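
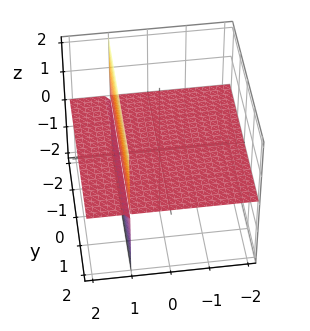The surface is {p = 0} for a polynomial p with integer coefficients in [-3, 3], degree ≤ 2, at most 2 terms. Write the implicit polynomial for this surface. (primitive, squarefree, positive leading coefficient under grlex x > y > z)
x*z - z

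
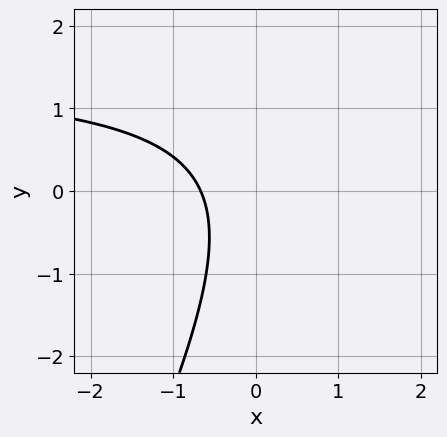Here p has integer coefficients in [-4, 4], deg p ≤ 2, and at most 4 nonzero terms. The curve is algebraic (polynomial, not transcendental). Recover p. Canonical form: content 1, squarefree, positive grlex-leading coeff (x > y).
2*x*y - y^2 - 3*x - 2

(a) The degree is 2 — a generic line meets the curve in up to 2 points.
(b) Against the integer gridlines: no y-intercept at any integer in the box.
(c) Assembling these constraints gives the stated polynomial.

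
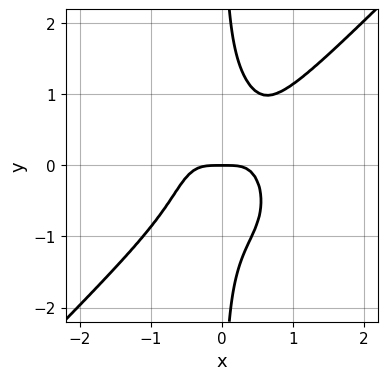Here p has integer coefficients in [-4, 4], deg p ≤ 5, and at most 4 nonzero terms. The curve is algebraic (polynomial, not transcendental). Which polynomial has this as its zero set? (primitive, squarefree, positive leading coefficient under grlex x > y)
3*x^4 - x^3*y - 2*x*y^3 + y

deg p = 4. A generic line meets the curve in up to 4 points.
Against the integer gridlines: it meets the y-axis at y = 0 (among the integer gridlines); it meets the x-axis at x = 0 (among the integer gridlines).
Together with the visible shape, these determine p as stated.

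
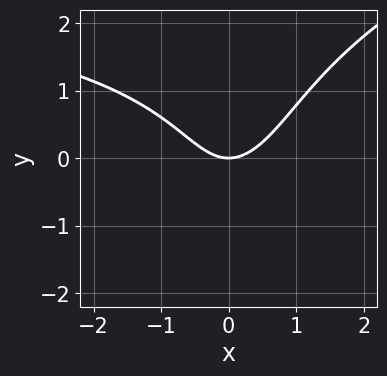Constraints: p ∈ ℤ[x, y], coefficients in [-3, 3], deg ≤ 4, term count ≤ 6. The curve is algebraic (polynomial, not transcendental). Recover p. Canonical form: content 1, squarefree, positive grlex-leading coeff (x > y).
x^2*y - x*y^2 + y^3 - 3*x^2 + 3*y

First, the degree is 3 — a generic line meets the curve in up to 3 points.
Next, observable constraints: it meets the y-axis at y = 0 (among the integer gridlines); one x-axis crossing is at x = 0.
Finally, putting this together gives p.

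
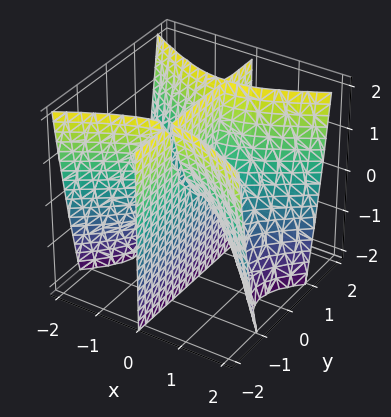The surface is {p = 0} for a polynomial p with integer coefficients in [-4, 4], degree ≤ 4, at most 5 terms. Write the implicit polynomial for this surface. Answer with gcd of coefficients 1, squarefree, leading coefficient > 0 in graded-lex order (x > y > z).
x^3 - 2*x*y^2 + x*z

The picture has 2 separate pieces. They look like related sheets of one shape, so recover p as a whole.
deg p = 3. No degree-2 surface has this shape.
Checking where it meets the axes: the visible z-axis segment lies entirely on the surface; the visible y-axis segment lies entirely on the surface.
Fitting integer coefficients to these (and the overall shape) gives p.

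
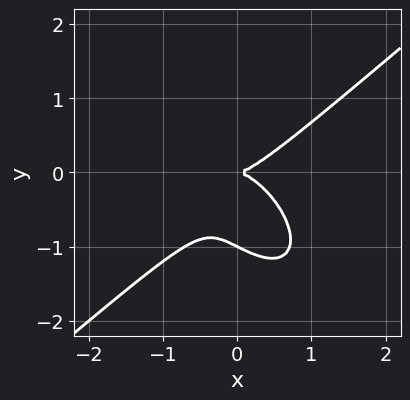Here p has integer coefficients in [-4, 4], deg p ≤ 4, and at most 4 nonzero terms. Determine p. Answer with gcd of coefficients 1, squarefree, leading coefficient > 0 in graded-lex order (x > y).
2*x^3 - x*y^2 - 2*y^3 - 2*y^2

1. The degree is 3 — no degree-2 curve has this shape.
2. From the visible intercepts: it meets the x-axis at x = 0 (among the integer gridlines); the y-axis gridline crossings are at y ∈ {-1, 0}.
3. The integer polynomial consistent with all of this is the stated p.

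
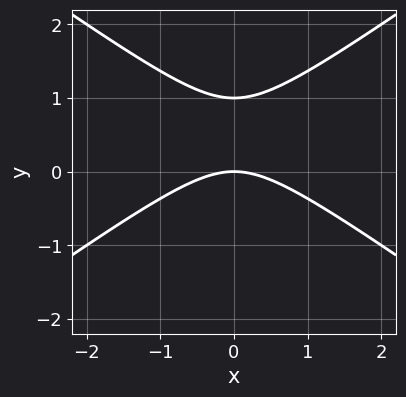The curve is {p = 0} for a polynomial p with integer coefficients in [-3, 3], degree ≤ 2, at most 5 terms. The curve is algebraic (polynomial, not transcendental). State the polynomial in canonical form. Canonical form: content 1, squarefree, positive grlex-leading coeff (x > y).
x^2 - 2*y^2 + 2*y

(a) deg p = 2.
(b) Symmetries: the x ↦ −x reflection is a symmetry, so x appears only in even powers.
(c) From the visible intercepts: among the integer gridlines, it crosses the y-axis at y ∈ {0, 1}; one x-axis crossing is at x = 0.
(d) These observations pin down the coefficients.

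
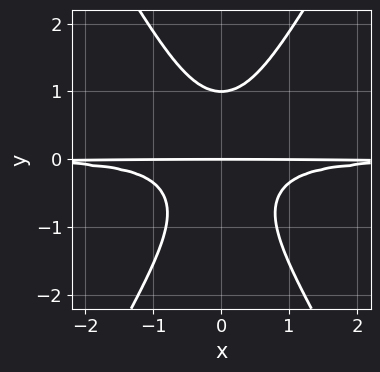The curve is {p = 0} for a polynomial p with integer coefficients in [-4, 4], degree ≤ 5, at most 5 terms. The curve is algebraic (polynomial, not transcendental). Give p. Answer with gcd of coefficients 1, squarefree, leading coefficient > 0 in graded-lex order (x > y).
3*x^2*y^2 - y^4 + y

1. deg p = 4. The shape is more complex than any degree-3 curve.
2. Symmetries: mirror symmetry x ↦ −x ⇒ only even powers of x.
3. Checking where it meets the axes: the visible x-axis segment lies entirely on the curve; among the integer gridlines, it crosses the y-axis at y ∈ {0, 1}.
4. The integer polynomial consistent with all of this is the stated p.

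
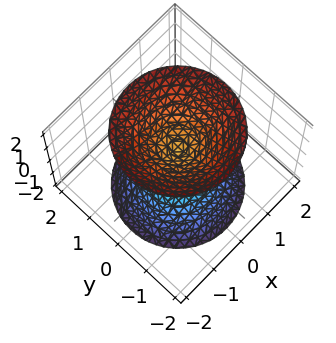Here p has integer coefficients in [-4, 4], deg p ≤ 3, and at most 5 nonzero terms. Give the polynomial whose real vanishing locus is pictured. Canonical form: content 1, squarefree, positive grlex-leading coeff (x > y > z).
3*x^2 + 3*y^2 - 2*z^2 + 1

I count 2 distinct pieces.
deg p = 2.
Symmetries: the z ↦ −z reflection is a symmetry, so z appears only in even powers; rotational symmetry about the z-axis ⇒ p depends on x, y only through x² + y².
From the axis intercepts and sections: it misses every integer gridline on the y-axis; the surface avoids every integer x-axis point in the box; a circular section at z = 1 has radius between 0 and 1.
Putting this together gives p.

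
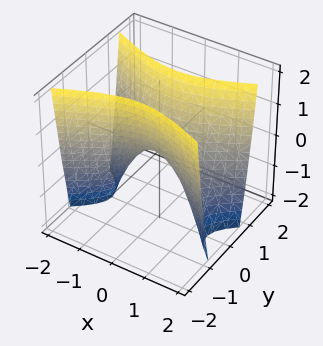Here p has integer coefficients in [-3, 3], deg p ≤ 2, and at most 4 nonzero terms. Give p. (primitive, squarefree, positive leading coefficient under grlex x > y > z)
x^2 - 3*y^2 + z

First, deg p = 2. A saddle surface; a quadric.
Then, symmetries: the y ↦ −y reflection is a symmetry, so y appears only in even powers; the x ↦ −x reflection is a symmetry, so x appears only in even powers.
Then, from the axis intercepts and sections: it crosses the z-axis at the gridline z = 0; it meets the y-axis at y = 0 (among the integer gridlines).
Finally, putting this together gives p.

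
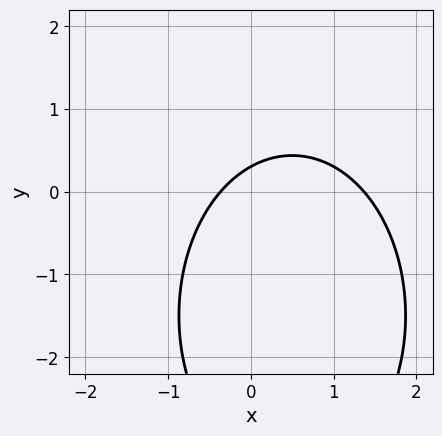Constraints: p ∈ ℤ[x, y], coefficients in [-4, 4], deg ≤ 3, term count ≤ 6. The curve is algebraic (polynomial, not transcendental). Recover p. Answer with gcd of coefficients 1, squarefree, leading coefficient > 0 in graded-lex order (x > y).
2*x^2 + y^2 - 2*x + 3*y - 1

(a) The degree is 2 — a generic line meets the curve in up to 2 points.
(b) Putting this together gives p.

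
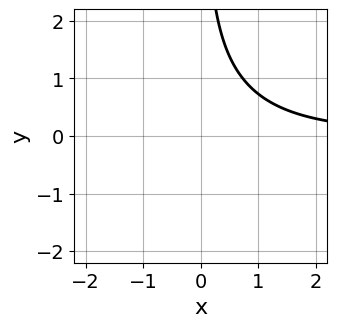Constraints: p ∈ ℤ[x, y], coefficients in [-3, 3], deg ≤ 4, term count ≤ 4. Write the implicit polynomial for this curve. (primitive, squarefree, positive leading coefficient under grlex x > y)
1. deg p = 3. The shape is more complex than any degree-2 curve.
2. From the axis intercepts and sections: it misses every integer gridline on the y-axis; no x-intercept at any integer in the box.
3. Fitting integer coefficients to these (and the overall shape) gives p.

x^2*y + x*y^2 + x*y - 2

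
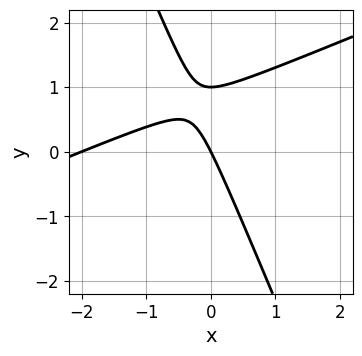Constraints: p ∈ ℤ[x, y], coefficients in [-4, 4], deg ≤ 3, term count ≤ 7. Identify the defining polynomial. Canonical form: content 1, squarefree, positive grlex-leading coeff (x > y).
(a) The degree is 2 — the shape is more complex than any degree-1 curve.
(b) From the axis intercepts and sections: the x-axis gridline crossings are at x ∈ {-2, 0}; among the integer gridlines, it crosses the y-axis at y ∈ {0, 1}.
(c) These observations pin down the coefficients.

x^2 - 2*x*y - y^2 + 2*x + y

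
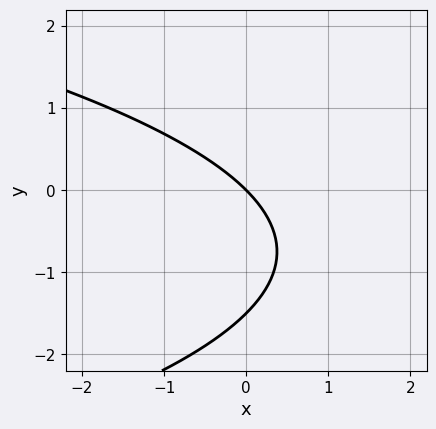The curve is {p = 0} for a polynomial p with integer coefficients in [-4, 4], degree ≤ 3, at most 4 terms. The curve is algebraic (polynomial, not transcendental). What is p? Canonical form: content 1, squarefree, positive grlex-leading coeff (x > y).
2*y^2 + 3*x + 3*y

1. deg p = 2. The shape is more complex than any degree-1 curve.
2. Checking where it meets the axes: it crosses the y-axis at the gridline y = 0; one x-axis crossing is at x = 0.
3. Fitting integer coefficients to these (and the overall shape) gives p.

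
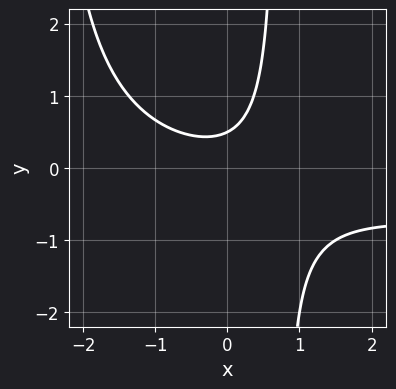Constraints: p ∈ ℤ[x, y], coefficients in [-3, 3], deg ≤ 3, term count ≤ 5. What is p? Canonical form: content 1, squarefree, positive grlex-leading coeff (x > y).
First, the degree is 3 — the shape is more complex than any degree-2 curve.
Next, against the integer gridlines: no x-intercept at any integer in the box.
Finally, fitting integer coefficients to these (and the overall shape) gives p.

x^2*y + x^2 + 2*x*y - 2*y + 1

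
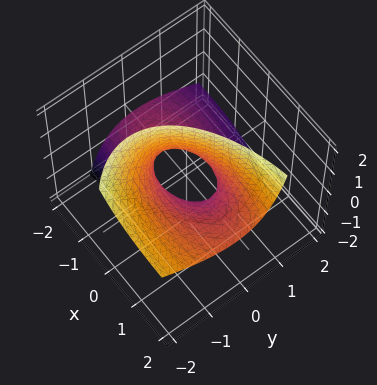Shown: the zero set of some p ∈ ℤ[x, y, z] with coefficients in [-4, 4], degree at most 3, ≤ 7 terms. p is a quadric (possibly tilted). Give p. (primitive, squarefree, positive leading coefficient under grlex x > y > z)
First, the degree is 2 — the shape is more complex than any degree-1 surface.
Then, against the integer gridlines: the x-axis gridline crossings are at x ∈ {-1, 1}; the surface avoids every integer z-axis point in the box.
Finally, the integer polynomial consistent with all of this is the stated p.

x^2 - 3*x*z + 3*y^2 + 3*y*z - 1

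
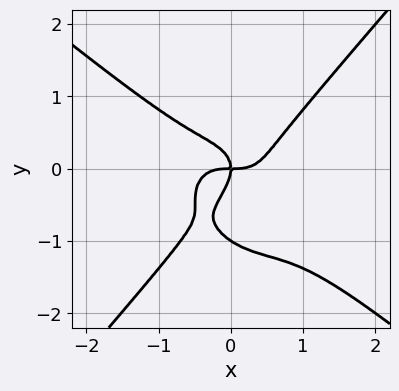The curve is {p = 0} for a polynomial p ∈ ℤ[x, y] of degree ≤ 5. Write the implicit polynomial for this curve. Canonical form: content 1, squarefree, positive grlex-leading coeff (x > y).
3*x^4 + 2*x^3*y - 3*y^4 - 3*y^3 - 2*x*y

First, degree: no degree-3 curve has this shape, so deg p = 4.
Then, checking where it meets the axes: it meets the x-axis at x = 0 (among the integer gridlines); the y-axis gridline crossings are at y ∈ {-1, 0}.
Finally, assembling these constraints gives the stated polynomial.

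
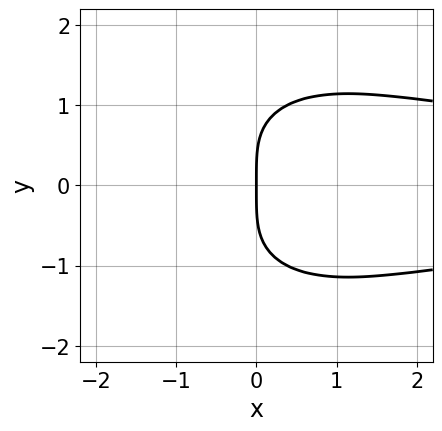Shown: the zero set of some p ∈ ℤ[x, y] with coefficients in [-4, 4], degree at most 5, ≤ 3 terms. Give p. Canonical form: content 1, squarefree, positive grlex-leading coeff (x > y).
(a) The degree is 4 — a generic line meets the curve in up to 4 points.
(b) Symmetries: it's symmetric under y → −y, forcing even powers of y.
(c) Reading off the gridlines: it meets the y-axis at y = 0 (among the integer gridlines); it crosses the x-axis at the gridline x = 0.
(d) These observations pin down the coefficients.

x^2*y^2 + y^4 - 3*x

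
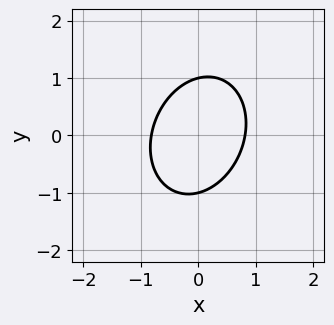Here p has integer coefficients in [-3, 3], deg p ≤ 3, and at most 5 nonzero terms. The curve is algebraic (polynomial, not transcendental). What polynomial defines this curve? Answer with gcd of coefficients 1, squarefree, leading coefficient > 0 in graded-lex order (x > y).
3*x^2 - x*y + 2*y^2 - 2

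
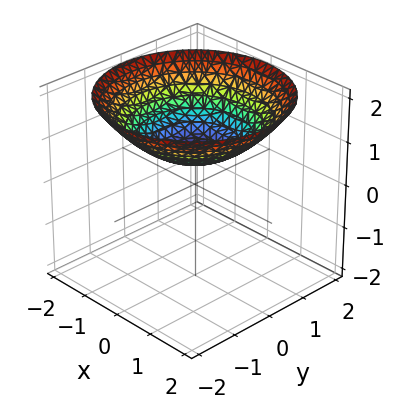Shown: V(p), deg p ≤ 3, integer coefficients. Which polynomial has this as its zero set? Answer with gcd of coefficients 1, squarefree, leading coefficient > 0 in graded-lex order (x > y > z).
1. Degree: the shape is more complex than any degree-1 surface, so deg p = 2.
2. Symmetries: every cross-section ⟂ z is a circle, so x, y appear only via x² + y².
3. Against the integer gridlines: a circular section at z = 1 has radius exactly 1; no y-intercept at any integer in the box; no x-intercept at any integer in the box.
4. Matching integer coefficients to the picture gives p.

x^2 + y^2 - 3*z + 2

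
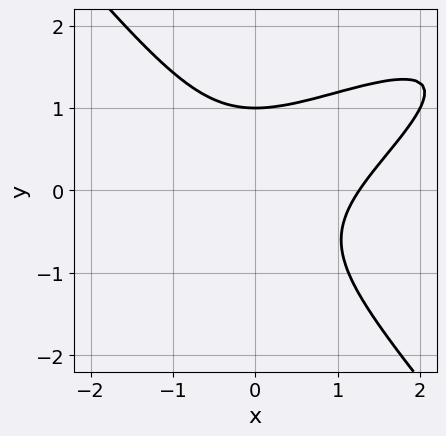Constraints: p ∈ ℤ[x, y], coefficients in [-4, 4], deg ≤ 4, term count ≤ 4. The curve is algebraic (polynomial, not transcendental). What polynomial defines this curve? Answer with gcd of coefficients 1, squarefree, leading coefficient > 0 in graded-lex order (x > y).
First, deg p = 3. No degree-2 curve has this shape.
Then, against the integer gridlines: one y-axis crossing is at y = 1.
Finally, fitting integer coefficients to these (and the overall shape) gives p.

x^3 - 2*x^2*y + 2*y^3 - 2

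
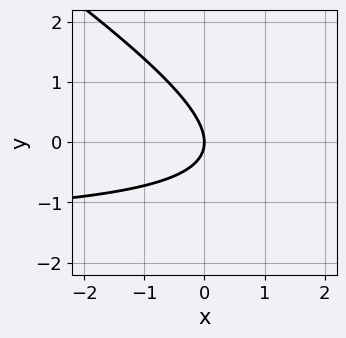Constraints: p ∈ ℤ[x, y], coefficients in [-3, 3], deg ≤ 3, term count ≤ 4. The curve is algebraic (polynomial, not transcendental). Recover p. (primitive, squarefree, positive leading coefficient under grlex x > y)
Degree: the shape is more complex than any degree-1 curve, so deg p = 2.
Reading off the gridlines: it meets the y-axis at y = 0 (among the integer gridlines); it crosses the x-axis at the gridline x = 0.
Fitting integer coefficients to these (and the overall shape) gives p.

2*x*y + 3*y^2 + 3*x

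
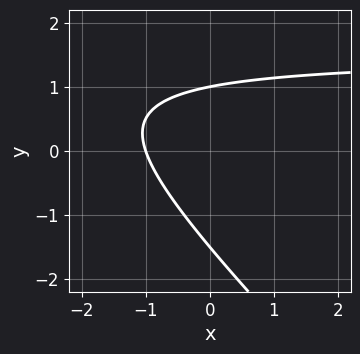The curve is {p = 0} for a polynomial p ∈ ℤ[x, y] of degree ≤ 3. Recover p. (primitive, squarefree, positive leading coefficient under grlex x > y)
First, deg p = 2.
Then, against the integer gridlines: it meets the y-axis at y = 1 (among the integer gridlines); it crosses the x-axis at the gridline x = -1.
Finally, solving for integer coefficients yields p as stated.

2*x*y + 2*y^2 - 3*x + y - 3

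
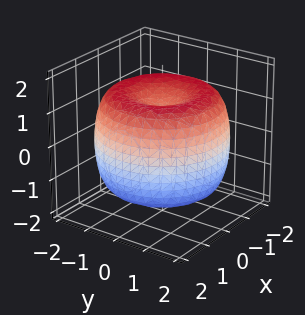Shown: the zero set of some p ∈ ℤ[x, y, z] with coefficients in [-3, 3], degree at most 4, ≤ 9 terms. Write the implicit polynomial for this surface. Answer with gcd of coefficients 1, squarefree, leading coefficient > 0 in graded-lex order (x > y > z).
x^4 + 2*x^2*y^2 + y^4 - 3*x^2 - 3*y^2 + 2*z^2 - 2

The degree is 4 — the shape is more complex than any degree-3 surface.
Symmetries: every cross-section ⟂ z is a circle, so x, y appear only via x² + y².
Reading off the gridlines: among the integer gridlines, it crosses the z-axis at z ∈ {-1, 1}; a circular section at z = 1 has radius between 1 and 2.
Matching integer coefficients to the picture gives p.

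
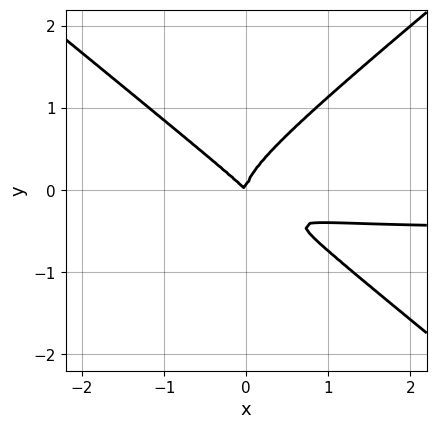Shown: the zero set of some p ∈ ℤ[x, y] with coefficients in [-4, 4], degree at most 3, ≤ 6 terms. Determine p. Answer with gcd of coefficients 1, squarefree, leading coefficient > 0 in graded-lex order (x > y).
First, degree: the shape is more complex than any degree-2 curve, so deg p = 3.
Then, from the visible intercepts: it meets the x-axis at x = 0 (among the integer gridlines); it meets the y-axis at y = 0 (among the integer gridlines).
Finally, the integer polynomial consistent with all of this is the stated p.

2*x^2*y - 3*y^3 + x^2 + x*y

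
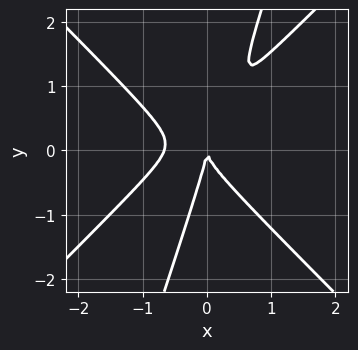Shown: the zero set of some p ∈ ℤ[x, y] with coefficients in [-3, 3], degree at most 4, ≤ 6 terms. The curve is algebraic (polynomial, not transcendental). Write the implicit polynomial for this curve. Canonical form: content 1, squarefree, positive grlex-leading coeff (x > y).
1. The degree is 3 — no degree-2 curve has this shape.
2. Reading off the gridlines: it crosses the y-axis at the gridline y = 0; it meets the x-axis at x = 0 (among the integer gridlines).
3. Fitting integer coefficients to these (and the overall shape) gives p.

3*x^3 - x^2*y - 3*x*y^2 + y^3 + 2*x^2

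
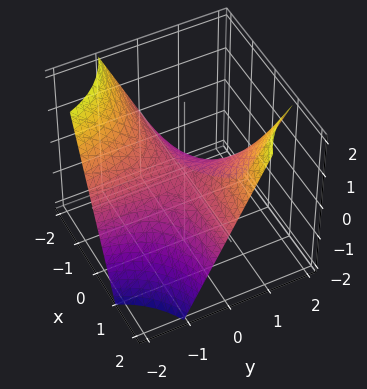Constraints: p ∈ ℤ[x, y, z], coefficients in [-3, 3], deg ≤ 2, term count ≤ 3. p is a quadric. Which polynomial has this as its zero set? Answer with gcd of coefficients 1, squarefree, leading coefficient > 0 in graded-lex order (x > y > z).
1. The degree is 2 — a hyperbolic paraboloid; a quadric.
2. Checking where it meets the axes: the visible y-axis segment lies entirely on the surface; one z-axis crossing is at z = 0; the visible x-axis segment lies entirely on the surface.
3. These observations pin down the coefficients.

x*y - z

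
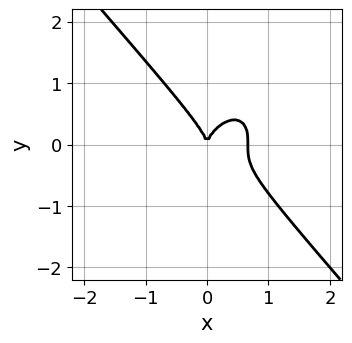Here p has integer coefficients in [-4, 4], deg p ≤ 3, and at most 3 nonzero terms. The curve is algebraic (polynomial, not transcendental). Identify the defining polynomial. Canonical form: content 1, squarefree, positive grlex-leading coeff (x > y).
3*x^3 + 2*y^3 - 2*x^2

deg p = 3. No degree-2 curve has this shape.
Checking where it meets the axes: it crosses the y-axis at the gridline y = 0; it meets the x-axis at x = 0 (among the integer gridlines).
Matching integer coefficients to the picture gives p.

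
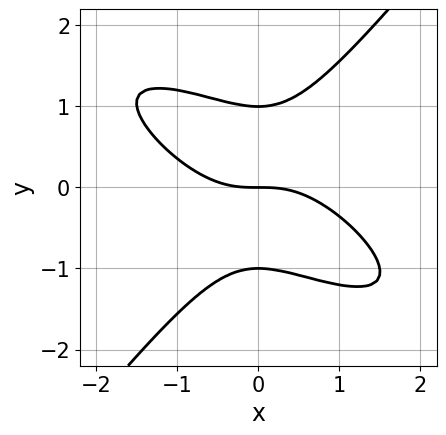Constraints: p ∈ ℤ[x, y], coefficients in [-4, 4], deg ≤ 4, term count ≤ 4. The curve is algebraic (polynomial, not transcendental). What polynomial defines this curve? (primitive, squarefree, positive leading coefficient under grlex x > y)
2*x^3 + 3*x^2*y - 3*y^3 + 3*y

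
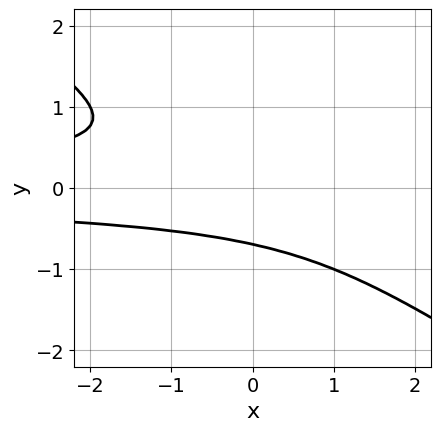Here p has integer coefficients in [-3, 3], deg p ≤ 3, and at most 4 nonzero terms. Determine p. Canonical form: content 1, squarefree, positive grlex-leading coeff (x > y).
(a) Degree: no degree-2 curve has this shape, so deg p = 3.
(b) Checking where it meets the axes: it misses every integer gridline on the x-axis.
(c) Fitting integer coefficients to these (and the overall shape) gives p.

2*x*y^2 + 3*y^3 + 1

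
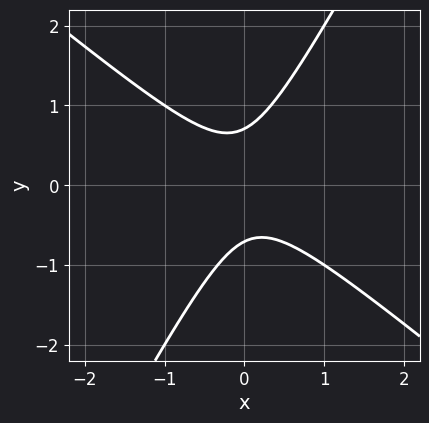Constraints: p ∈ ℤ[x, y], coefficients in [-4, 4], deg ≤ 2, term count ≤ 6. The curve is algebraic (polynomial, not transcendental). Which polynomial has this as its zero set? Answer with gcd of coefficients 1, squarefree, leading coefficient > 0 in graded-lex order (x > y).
3*x^2 + 2*x*y - 2*y^2 + 1

The degree is 2 — the shape is more complex than any degree-1 curve.
Against the integer gridlines: no x-intercept at any integer in the box.
Together with the visible shape, these determine p as stated.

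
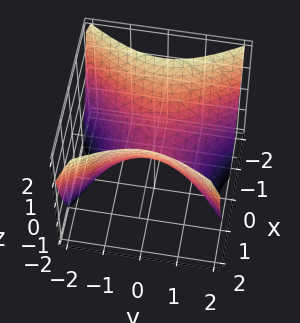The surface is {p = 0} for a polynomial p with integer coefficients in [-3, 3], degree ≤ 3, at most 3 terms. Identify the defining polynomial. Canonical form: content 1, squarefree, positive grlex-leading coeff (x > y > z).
3*x^2 - 2*y^2 - 3*z

1. Degree: a saddle surface; a quadric, so deg p = 2.
2. Symmetries: it's symmetric under y → −y, forcing even powers of y; mirror symmetry x ↦ −x ⇒ only even powers of x.
3. From the axis intercepts and sections: it meets the x-axis at x = 0 (among the integer gridlines); one y-axis crossing is at y = 0; it meets the z-axis at z = 0 (among the integer gridlines).
4. These observations pin down the coefficients.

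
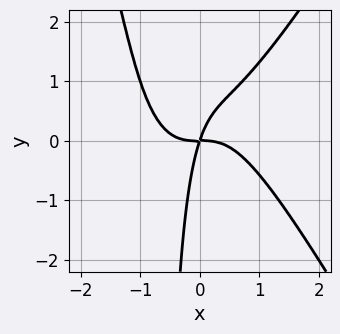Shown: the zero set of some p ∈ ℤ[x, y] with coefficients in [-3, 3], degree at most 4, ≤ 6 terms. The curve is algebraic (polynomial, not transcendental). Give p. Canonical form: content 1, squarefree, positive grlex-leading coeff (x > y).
3*x^4 - x^2*y^2 - 2*x*y^2 + 3*x*y - y^2

First, deg p = 4. A generic line meets the curve in up to 4 points.
Then, checking where it meets the axes: it meets the x-axis at x = 0 (among the integer gridlines); one y-axis crossing is at y = 0.
Finally, fitting integer coefficients to these (and the overall shape) gives p.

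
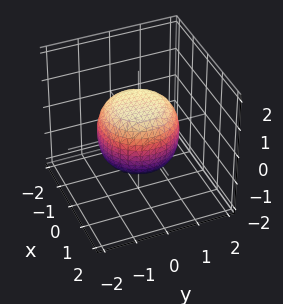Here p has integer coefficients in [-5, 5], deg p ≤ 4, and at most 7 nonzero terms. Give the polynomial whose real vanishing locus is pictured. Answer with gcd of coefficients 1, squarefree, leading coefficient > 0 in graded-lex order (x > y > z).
2*x^4 + 4*x^2*y^2 + 2*y^4 - x^2 - y^2 + 3*z^2 - 3

First, degree: a generic line meets the surface in up to 4 points, so deg p = 4.
Next, symmetries: rotational symmetry about the z-axis ⇒ p depends on x, y only through x² + y².
Then, from the axis intercepts and sections: a circular section at z = 0 has radius between 1 and 2; the z-axis gridline crossings are at z ∈ {-1, 1}.
Finally, fitting integer coefficients to these (and the overall shape) gives p.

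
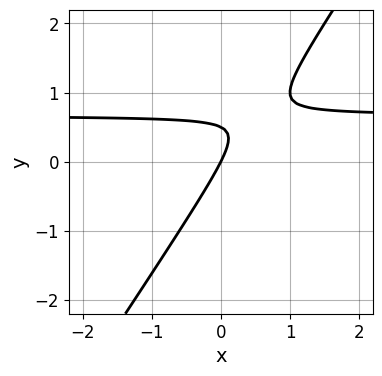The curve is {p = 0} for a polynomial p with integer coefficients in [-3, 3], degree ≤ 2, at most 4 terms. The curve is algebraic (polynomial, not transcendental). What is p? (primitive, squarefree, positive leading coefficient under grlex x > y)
3*x*y - 2*y^2 - 2*x + y

Degree: a generic line meets the curve in up to 2 points, so deg p = 2.
Checking where it meets the axes: it meets the y-axis at y = 0 (among the integer gridlines); it crosses the x-axis at the gridline x = 0.
The integer polynomial consistent with all of this is the stated p.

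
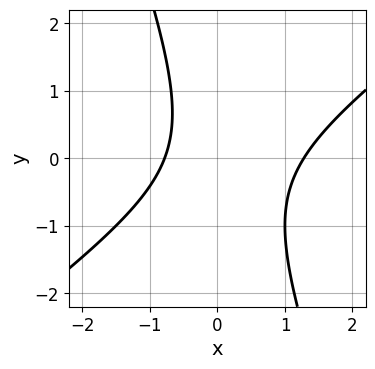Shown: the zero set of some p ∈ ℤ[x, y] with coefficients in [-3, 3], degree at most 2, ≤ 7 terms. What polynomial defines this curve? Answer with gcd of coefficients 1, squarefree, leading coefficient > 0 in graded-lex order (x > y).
First, deg p = 2.
Next, checking where it meets the axes: it misses every integer gridline on the y-axis.
Finally, matching integer coefficients to the picture gives p.

2*x^2 - 2*x*y - y^2 - x - 2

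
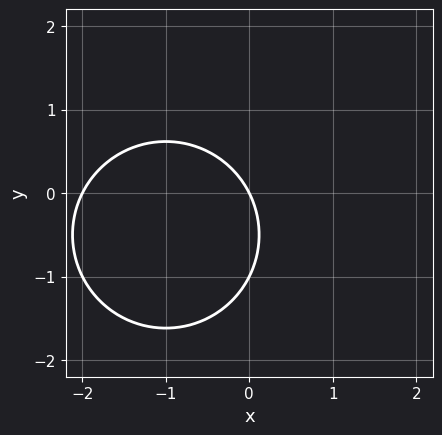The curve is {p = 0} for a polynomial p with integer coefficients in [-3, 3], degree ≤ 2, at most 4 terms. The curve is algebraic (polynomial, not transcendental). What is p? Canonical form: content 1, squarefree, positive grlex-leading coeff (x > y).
First, degree: the shape is more complex than any degree-1 curve, so deg p = 2.
Next, against the integer gridlines: among the integer gridlines, it crosses the x-axis at x ∈ {-2, 0}; among the integer gridlines, it crosses the y-axis at y ∈ {-1, 0}.
Finally, the integer polynomial consistent with all of this is the stated p.

x^2 + y^2 + 2*x + y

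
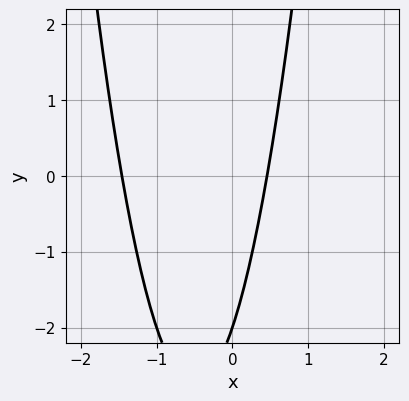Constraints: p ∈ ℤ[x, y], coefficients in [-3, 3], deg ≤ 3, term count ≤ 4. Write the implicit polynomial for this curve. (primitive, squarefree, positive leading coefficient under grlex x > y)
3*x^2 + 3*x - y - 2

First, deg p = 2. No degree-1 curve has this shape.
Then, against the integer gridlines: it meets the y-axis at y = -2 (among the integer gridlines).
Finally, together with the visible shape, these determine p as stated.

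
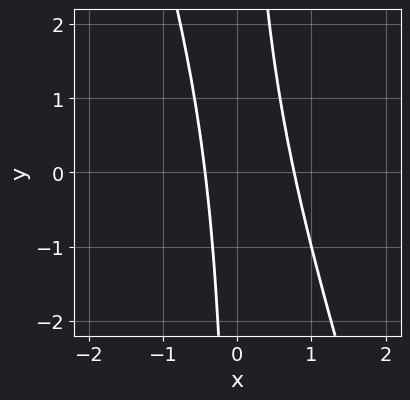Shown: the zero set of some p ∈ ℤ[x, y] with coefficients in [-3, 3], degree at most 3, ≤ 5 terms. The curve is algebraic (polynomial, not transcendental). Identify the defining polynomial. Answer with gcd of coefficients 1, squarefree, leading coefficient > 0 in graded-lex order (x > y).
3*x^2 + x*y - x - 1

1. deg p = 2.
2. Checking where it meets the axes: no y-intercept at any integer in the box.
3. Together with the visible shape, these determine p as stated.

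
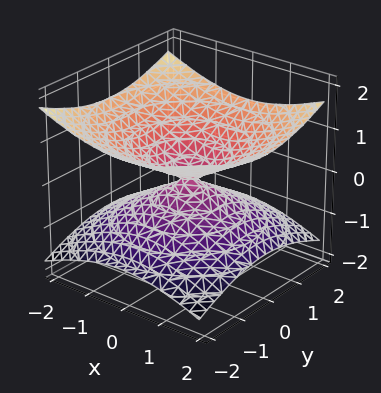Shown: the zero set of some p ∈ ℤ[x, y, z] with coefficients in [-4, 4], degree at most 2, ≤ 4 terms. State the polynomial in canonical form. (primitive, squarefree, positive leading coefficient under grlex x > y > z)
x^2 + y^2 - 3*z^2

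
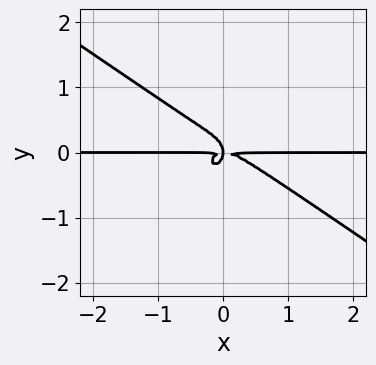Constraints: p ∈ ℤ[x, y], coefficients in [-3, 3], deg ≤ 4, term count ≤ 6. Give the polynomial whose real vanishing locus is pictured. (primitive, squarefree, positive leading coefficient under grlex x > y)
2*x^3*y + 2*x^2*y^2 + 2*y^4 + x*y^2

First, the degree is 4 — no degree-3 curve has this shape.
Then, checking where it meets the axes: the visible x-axis segment lies entirely on the curve.
Finally, matching integer coefficients to the picture gives p.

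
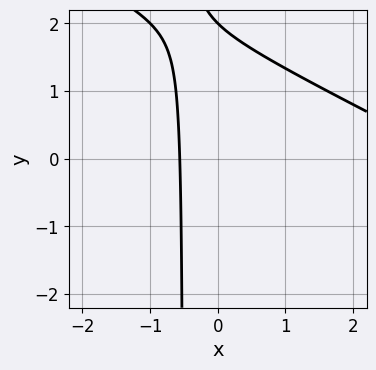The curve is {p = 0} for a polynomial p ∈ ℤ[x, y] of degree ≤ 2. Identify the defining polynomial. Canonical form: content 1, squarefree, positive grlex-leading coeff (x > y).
(a) The degree is 2 — a generic line meets the curve in up to 2 points.
(b) Checking where it meets the axes: one y-axis crossing is at y = 2.
(c) Putting this together gives p.

x^2 + 2*x*y - 3*x + y - 2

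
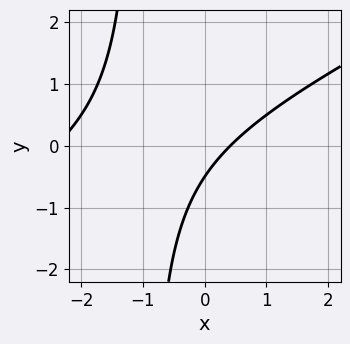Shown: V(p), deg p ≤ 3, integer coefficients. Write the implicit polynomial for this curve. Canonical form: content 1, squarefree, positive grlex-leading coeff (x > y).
x^2 - 2*x*y + 2*x - 2*y - 1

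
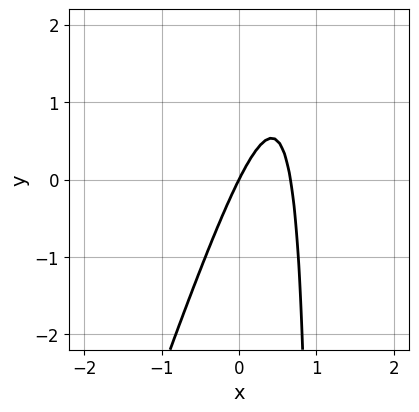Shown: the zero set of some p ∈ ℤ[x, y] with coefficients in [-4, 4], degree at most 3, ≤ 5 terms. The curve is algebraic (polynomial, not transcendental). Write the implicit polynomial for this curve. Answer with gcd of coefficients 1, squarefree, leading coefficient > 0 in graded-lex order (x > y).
First, deg p = 2. No degree-1 curve has this shape.
Then, from the axis intercepts and sections: it meets the y-axis at y = 0 (among the integer gridlines); one x-axis crossing is at x = 0.
Finally, matching integer coefficients to the picture gives p.

3*x^2 - x*y - 2*x + y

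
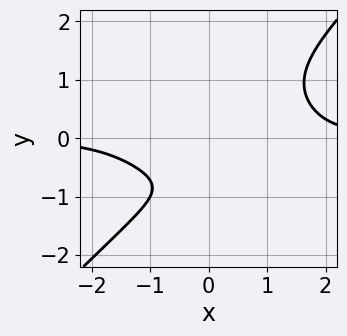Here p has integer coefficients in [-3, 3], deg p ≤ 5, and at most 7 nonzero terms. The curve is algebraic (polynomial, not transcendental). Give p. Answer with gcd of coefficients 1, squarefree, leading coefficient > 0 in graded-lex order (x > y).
x^3*y + x*y^3 - 2*y^4 - 2*y - 2

1. Degree: a generic line meets the curve in up to 4 points, so deg p = 4.
2. Against the integer gridlines: the curve avoids every integer y-axis point in the box; the curve avoids every integer x-axis point in the box.
3. Putting this together gives p.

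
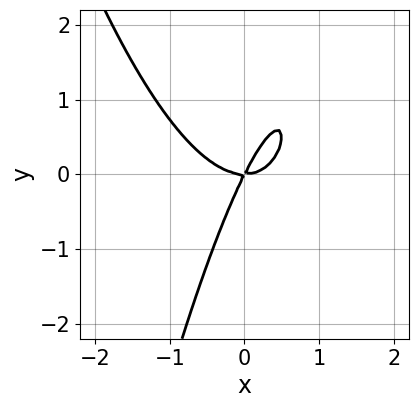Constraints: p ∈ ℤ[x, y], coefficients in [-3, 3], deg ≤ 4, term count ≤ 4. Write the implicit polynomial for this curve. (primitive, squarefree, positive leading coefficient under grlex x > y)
2*x^3 - 2*x*y + y^2

deg p = 3. No degree-2 curve has this shape.
From the visible intercepts: one y-axis crossing is at y = 0; one x-axis crossing is at x = 0.
Assembling these constraints gives the stated polynomial.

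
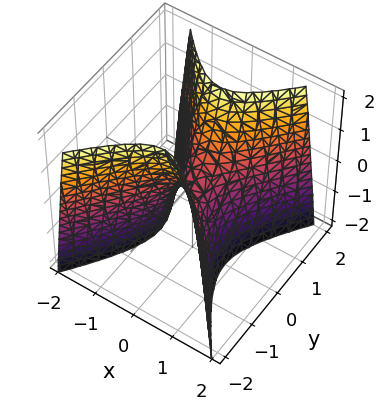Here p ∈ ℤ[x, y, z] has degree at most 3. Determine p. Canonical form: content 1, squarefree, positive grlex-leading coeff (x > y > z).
(a) deg p = 2. A saddle surface; a quadric.
(b) Symmetries: mirror symmetry y ↦ −y ⇒ only even powers of y; the x ↦ −x reflection is a symmetry, so x appears only in even powers.
(c) Observable constraints: one z-axis crossing is at z = 0; it meets the y-axis at y = 0 (among the integer gridlines).
(d) Putting this together gives p.

3*x^2 - 2*y^2 + z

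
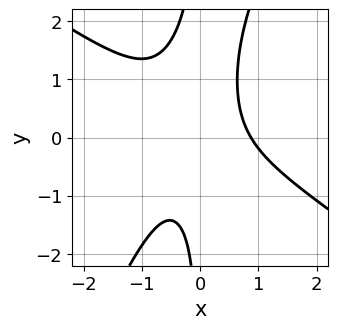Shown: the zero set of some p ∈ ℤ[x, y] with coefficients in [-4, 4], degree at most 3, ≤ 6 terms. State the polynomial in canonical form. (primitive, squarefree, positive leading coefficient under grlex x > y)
3*x^3 + 3*x^2*y - 2*x*y^2 + 2*x*y - 2

First, the degree is 3 — a generic line meets the curve in up to 3 points.
Then, from the visible intercepts: no y-intercept at any integer in the box.
Finally, assembling these constraints gives the stated polynomial.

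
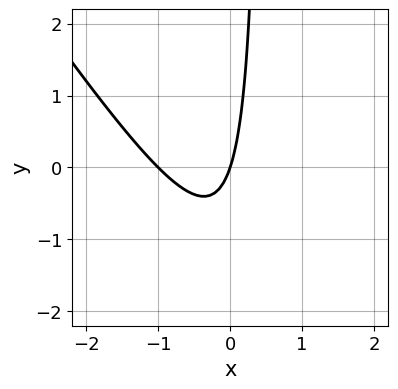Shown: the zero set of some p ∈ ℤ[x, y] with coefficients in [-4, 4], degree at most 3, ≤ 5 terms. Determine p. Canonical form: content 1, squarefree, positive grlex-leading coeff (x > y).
3*x^2 + 2*x*y + 3*x - y

First, degree: a generic line meets the curve in up to 2 points, so deg p = 2.
Next, checking where it meets the axes: the x-axis gridline crossings are at x ∈ {-1, 0}; it crosses the y-axis at the gridline y = 0.
Finally, together with the visible shape, these determine p as stated.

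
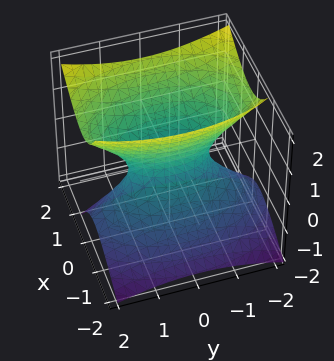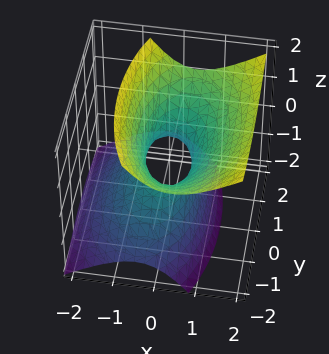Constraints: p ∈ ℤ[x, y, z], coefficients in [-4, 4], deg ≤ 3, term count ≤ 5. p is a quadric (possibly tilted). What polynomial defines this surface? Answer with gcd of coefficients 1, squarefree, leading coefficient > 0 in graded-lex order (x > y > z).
1. deg p = 2. No degree-1 surface has this shape.
2. From the axis intercepts and sections: no z-intercept at any integer in the box; the y-axis gridline crossings are at y ∈ {-1, 1}.
3. The integer polynomial consistent with all of this is the stated p.

3*x^2 - 2*x*z + y^2 - 2*z^2 - 1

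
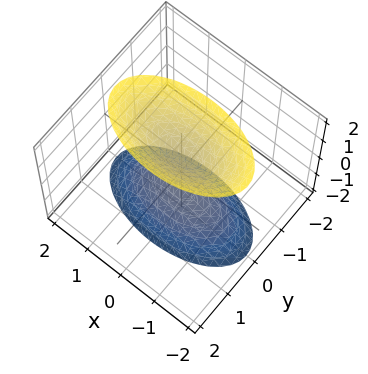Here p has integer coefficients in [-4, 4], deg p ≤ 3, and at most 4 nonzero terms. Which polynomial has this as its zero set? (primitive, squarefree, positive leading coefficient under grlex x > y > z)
x^2 + 3*y^2 - z^2 + 1

1. There are 2 components. Treating them together as one polynomial.
2. deg p = 2. Two sheets facing apart; a quadric.
3. Symmetries: mirror symmetry z ↦ −z ⇒ only even powers of z; it's symmetric under x → −x, forcing even powers of x; the y ↦ −y reflection is a symmetry, so y appears only in even powers.
4. Observable constraints: among the integer gridlines, it crosses the z-axis at z ∈ {-1, 1}; the surface avoids every integer x-axis point in the box; no y-intercept at any integer in the box.
5. Fitting integer coefficients to these (and the overall shape) gives p.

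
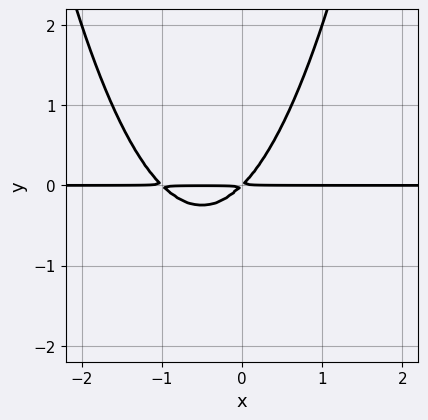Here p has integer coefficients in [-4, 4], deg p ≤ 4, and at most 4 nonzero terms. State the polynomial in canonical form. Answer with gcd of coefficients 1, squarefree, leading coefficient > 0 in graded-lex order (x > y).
x^2*y + x*y - y^2

deg p = 3. A generic line meets the curve in up to 3 points.
Observable constraints: the visible x-axis segment lies entirely on the curve.
These observations pin down the coefficients.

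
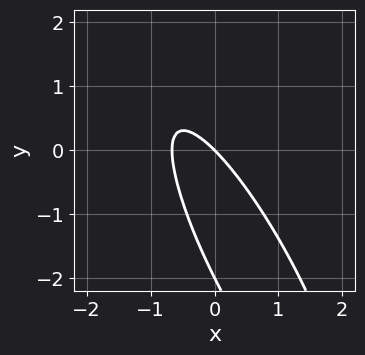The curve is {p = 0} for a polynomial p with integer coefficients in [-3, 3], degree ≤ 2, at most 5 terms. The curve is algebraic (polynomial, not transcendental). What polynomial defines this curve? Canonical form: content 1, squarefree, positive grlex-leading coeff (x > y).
The degree is 2 — a generic line meets the curve in up to 2 points.
From the visible intercepts: it meets the x-axis at x = 0 (among the integer gridlines); among the integer gridlines, it crosses the y-axis at y ∈ {-2, 0}.
Putting this together gives p.

3*x^2 + 3*x*y + y^2 + 2*x + 2*y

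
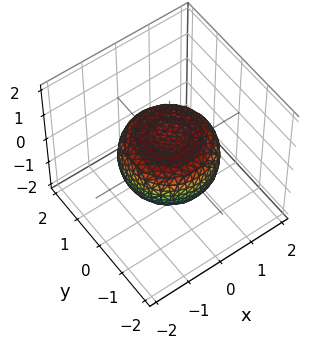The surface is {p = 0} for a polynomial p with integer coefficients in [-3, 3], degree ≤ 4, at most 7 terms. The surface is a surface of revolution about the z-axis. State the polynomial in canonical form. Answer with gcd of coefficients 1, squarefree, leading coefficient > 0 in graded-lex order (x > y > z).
Degree: a generic line meets the surface in up to 4 points, so deg p = 4.
Symmetries: every cross-section ⟂ z is a circle, so x, y appear only via x² + y².
Observable constraints: a circular section at z = 0 has radius between 1 and 2.
These observations pin down the coefficients.

x^4 + 2*x^2*y^2 + y^4 - x^2 - y^2 + 2*z^2 - 1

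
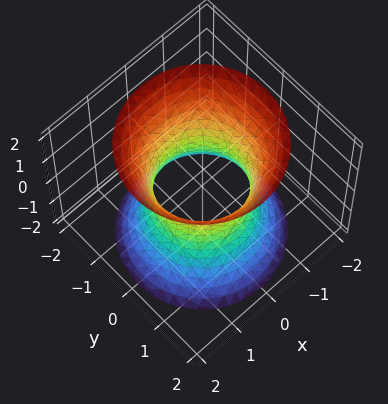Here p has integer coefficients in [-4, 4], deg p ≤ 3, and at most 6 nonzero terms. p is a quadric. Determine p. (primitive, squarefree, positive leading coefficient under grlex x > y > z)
2*x^2 + 2*y^2 - z^2 - 2

(a) The degree is 2 — one connected sheet with a waist; a quadric.
(b) Symmetries: mirror symmetry z ↦ −z ⇒ only even powers of z; the surface is invariant under rotation about z: p = q(x² + y², z).
(c) Checking where it meets the axes: it misses every integer gridline on the z-axis; a circular section at z = -1 has radius between 1 and 2.
(d) Fitting integer coefficients to these (and the overall shape) gives p.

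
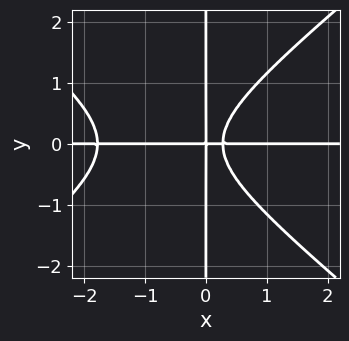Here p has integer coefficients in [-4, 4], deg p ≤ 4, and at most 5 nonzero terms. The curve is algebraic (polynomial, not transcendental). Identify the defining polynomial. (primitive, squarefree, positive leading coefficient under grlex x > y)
2*x^3*y - 3*x*y^3 + 3*x^2*y - x*y

deg p = 4.
Reading off the gridlines: the visible x-axis segment lies entirely on the curve; the visible y-axis segment lies entirely on the curve.
Together with the visible shape, these determine p as stated.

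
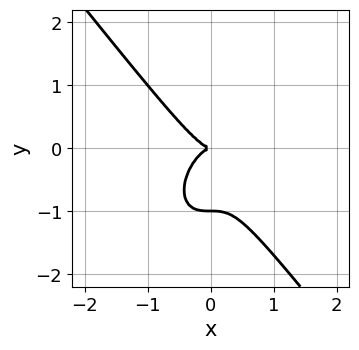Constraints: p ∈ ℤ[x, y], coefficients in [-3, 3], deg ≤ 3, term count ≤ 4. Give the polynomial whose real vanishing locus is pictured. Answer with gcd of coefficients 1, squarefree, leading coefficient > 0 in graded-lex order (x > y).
2*x^3 + y^3 + y^2

(a) Degree: no degree-2 curve has this shape, so deg p = 3.
(b) Against the integer gridlines: the y-axis gridline crossings are at y ∈ {-1, 0}; it crosses the x-axis at the gridline x = 0.
(c) Putting this together gives p.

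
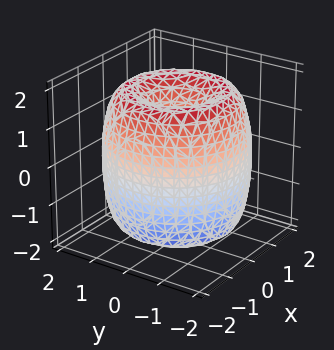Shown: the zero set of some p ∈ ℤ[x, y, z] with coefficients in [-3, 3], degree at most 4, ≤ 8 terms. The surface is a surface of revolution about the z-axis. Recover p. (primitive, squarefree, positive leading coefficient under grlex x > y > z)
1. Degree: the shape is more complex than any degree-3 surface, so deg p = 4.
2. Symmetry: every cross-section ⟂ z is a circle, so x, y appear only via x² + y².
3. Observable constraints: the z-axis gridline crossings are at z ∈ {-1, 1}; a circular section at z = 0 has radius between 1 and 2.
4. Matching integer coefficients to the picture gives p.

x^4 + 2*x^2*y^2 + y^4 - 3*x^2 - 3*y^2 + z^2 - 1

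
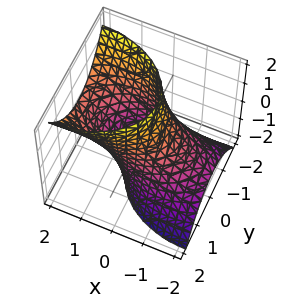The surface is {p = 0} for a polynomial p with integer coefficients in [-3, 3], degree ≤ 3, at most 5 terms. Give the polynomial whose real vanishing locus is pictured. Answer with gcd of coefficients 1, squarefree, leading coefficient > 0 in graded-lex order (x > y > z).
(a) deg p = 2.
(b) Checking where it meets the axes: the y-axis gridline crossings are at y ∈ {-1, 1}; the surface avoids every integer z-axis point in the box.
(c) These observations pin down the coefficients.

x^2 - 2*x*z + 2*y^2 - 2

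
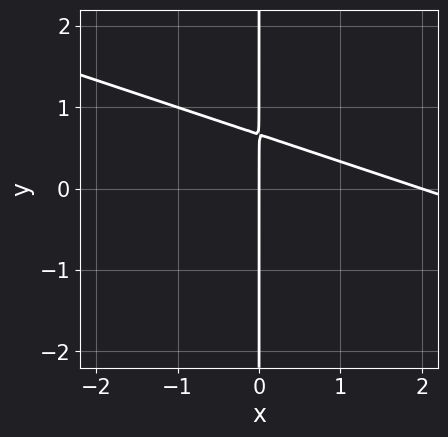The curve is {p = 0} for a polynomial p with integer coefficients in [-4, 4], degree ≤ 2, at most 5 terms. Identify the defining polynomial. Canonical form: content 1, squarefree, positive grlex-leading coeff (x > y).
x^2 + 3*x*y - 2*x

(a) Degree: the shape is more complex than any degree-1 curve, so deg p = 2.
(b) Checking where it meets the axes: every point of the y-axis in the box is on the curve; among the integer gridlines, it crosses the x-axis at x ∈ {0, 2}.
(c) Fitting integer coefficients to these (and the overall shape) gives p.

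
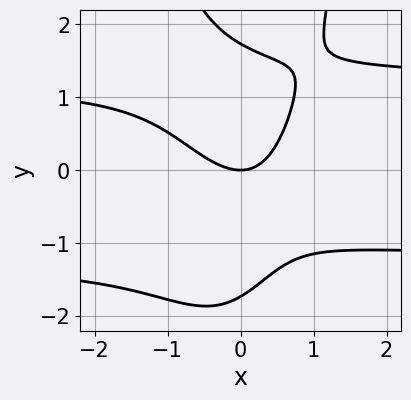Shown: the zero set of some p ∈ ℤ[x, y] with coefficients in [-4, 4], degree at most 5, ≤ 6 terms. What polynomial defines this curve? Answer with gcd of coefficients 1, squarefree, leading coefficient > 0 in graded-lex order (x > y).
2*x^2*y^2 - y^3 - 3*x^2 - 2*x*y + 3*y

First, deg p = 4. A generic line meets the curve in up to 4 points.
Next, from the visible intercepts: it crosses the x-axis at the gridline x = 0; it meets the y-axis at y = 0 (among the integer gridlines).
Finally, putting this together gives p.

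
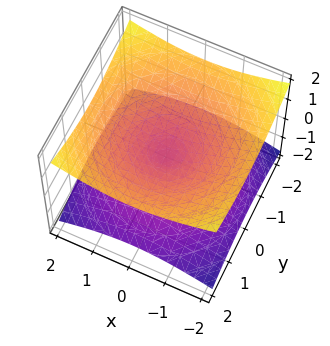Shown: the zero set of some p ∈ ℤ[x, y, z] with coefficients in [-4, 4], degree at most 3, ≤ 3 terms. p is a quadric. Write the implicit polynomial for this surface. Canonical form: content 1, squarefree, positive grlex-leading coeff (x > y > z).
x^2 + y^2 - 3*z^2

First, the degree is 2 — two nappes meeting at a single point; a quadric.
Next, symmetries: it's symmetric under z → −z, forcing even powers of z; rotational symmetry about the z-axis ⇒ p depends on x, y only through x² + y².
Next, from the axis intercepts and sections: a circular section at z = 1 has radius between 1 and 2; it crosses the x-axis at the gridline x = 0.
Finally, putting this together gives p.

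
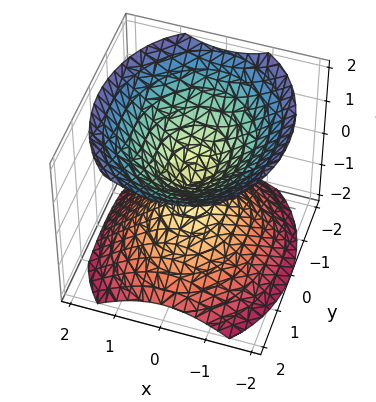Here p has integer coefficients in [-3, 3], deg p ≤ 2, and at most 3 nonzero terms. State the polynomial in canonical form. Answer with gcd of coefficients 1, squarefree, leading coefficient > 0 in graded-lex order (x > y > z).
I count 2 distinct pieces. They look like related sheets of one shape, so recover p as a whole.
deg p = 2. Two nappes meeting at a single point; a quadric.
Symmetries: mirror symmetry x ↦ −x ⇒ only even powers of x; mirror symmetry y ↦ −y ⇒ only even powers of y; mirror symmetry z ↦ −z ⇒ only even powers of z.
Against the integer gridlines: one x-axis crossing is at x = 0; it meets the z-axis at z = 0 (among the integer gridlines); one y-axis crossing is at y = 0.
Matching integer coefficients to the picture gives p.

3*x^2 + 2*y^2 - 3*z^2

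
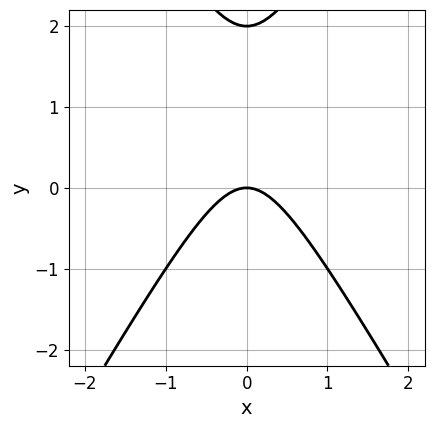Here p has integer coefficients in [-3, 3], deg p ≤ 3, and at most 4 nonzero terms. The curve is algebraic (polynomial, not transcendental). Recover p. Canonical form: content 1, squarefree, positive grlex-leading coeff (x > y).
1. deg p = 2. A generic line meets the curve in up to 2 points.
2. Symmetries: mirror symmetry x ↦ −x ⇒ only even powers of x.
3. Against the integer gridlines: among the integer gridlines, it crosses the y-axis at y ∈ {0, 2}; it crosses the x-axis at the gridline x = 0.
4. Matching integer coefficients to the picture gives p.

3*x^2 - y^2 + 2*y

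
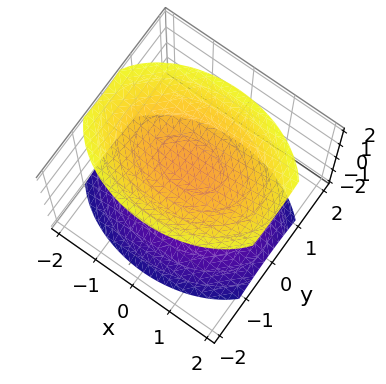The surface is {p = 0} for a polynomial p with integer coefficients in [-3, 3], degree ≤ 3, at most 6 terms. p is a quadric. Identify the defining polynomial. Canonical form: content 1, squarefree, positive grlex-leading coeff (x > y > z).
x^2 + 2*y^2 - 2*z^2 + 3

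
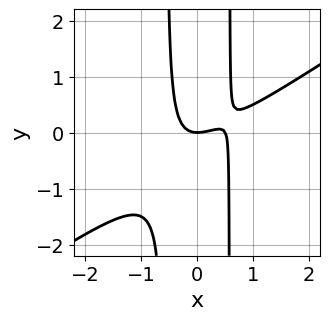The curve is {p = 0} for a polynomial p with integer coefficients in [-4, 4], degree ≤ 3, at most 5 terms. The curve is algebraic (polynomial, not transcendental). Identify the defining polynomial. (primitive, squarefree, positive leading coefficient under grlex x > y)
2*x^3 - 3*x^2*y - x^2 + y

1. The degree is 3 — no degree-2 curve has this shape.
2. Against the integer gridlines: it meets the y-axis at y = 0 (among the integer gridlines); one x-axis crossing is at x = 0.
3. Fitting integer coefficients to these (and the overall shape) gives p.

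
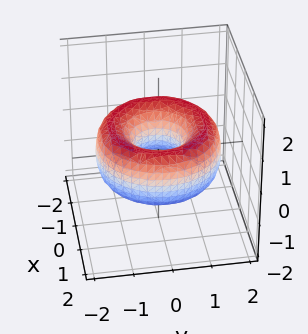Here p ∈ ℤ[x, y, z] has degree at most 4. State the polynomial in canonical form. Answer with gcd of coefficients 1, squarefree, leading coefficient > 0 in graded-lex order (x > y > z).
First, the degree is 4 — the shape is more complex than any degree-3 surface.
Next, symmetry: the z-axis is an axis of rotation, so x and y enter only as x² + y².
Next, from the axis intercepts and sections: the surface avoids every integer z-axis point in the box; a circular section at z = 0 has radius between 0 and 1.
Finally, putting this together gives p.

x^4 + 2*x^2*y^2 + y^4 - 3*x^2 - 3*y^2 + 2*z^2 + 1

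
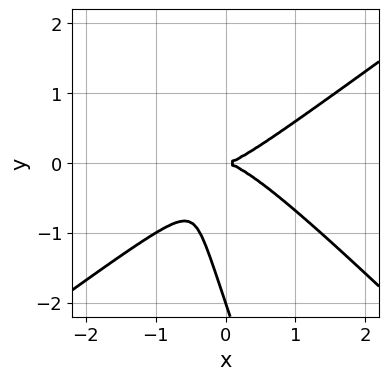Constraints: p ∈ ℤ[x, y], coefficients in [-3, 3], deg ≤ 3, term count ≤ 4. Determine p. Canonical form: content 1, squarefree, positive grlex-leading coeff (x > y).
First, deg p = 3. A generic line meets the curve in up to 3 points.
Then, from the axis intercepts and sections: the y-axis gridline crossings are at y ∈ {-2, 0}; it crosses the x-axis at the gridline x = 0.
Finally, together with the visible shape, these determine p as stated.

2*x^3 - 3*x*y^2 - y^3 - 2*y^2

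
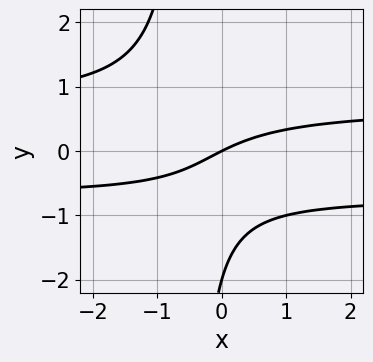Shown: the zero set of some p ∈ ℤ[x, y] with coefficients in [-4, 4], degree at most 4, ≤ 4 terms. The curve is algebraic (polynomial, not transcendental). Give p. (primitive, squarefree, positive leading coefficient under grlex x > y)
2*x*y^2 + y^2 - x + 2*y

First, deg p = 3. A generic line meets the curve in up to 3 points.
Next, reading off the gridlines: it crosses the x-axis at the gridline x = 0; among the integer gridlines, it crosses the y-axis at y ∈ {-2, 0}.
Finally, the integer polynomial consistent with all of this is the stated p.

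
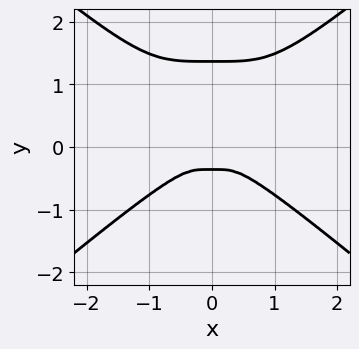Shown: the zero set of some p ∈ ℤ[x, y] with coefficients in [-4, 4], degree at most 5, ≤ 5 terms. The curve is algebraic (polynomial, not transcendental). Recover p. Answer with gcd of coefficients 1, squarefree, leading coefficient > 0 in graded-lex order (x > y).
x^4 - 2*y^4 + 2*y^3 + y^2

(a) deg p = 4.
(b) Symmetries: it's symmetric under x → −x, forcing even powers of x.
(c) Matching integer coefficients to the picture gives p.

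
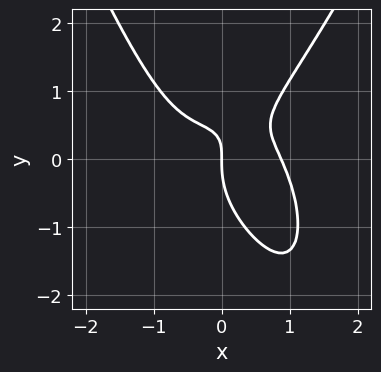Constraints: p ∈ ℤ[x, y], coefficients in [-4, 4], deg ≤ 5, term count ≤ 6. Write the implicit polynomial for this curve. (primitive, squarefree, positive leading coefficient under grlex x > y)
3*x^4 - x*y^2 - 2*y^3 + 3*x*y - 2*x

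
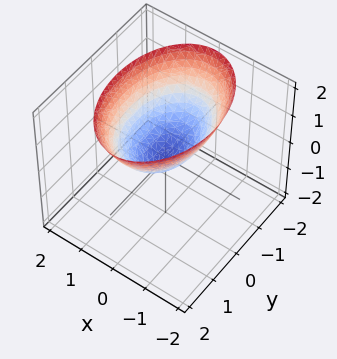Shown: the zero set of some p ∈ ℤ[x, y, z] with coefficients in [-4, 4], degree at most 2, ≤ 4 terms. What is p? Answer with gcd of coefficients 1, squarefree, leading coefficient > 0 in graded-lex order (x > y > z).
1. Degree: a single bowl opening along one axis; a quadric, so deg p = 2.
2. Symmetries: the x ↦ −x reflection is a symmetry, so x appears only in even powers; it's symmetric under y → −y, forcing even powers of y.
3. From the axis intercepts and sections: it meets the z-axis at z = 0 (among the integer gridlines); it crosses the x-axis at the gridline x = 0; it meets the y-axis at y = 0 (among the integer gridlines).
4. Putting this together gives p.

2*x^2 + y^2 - 2*z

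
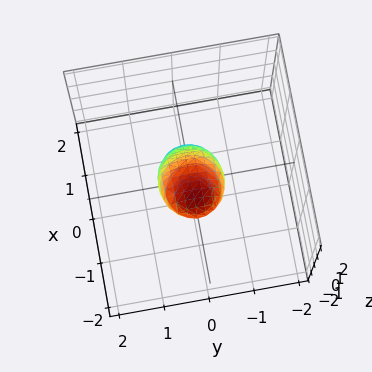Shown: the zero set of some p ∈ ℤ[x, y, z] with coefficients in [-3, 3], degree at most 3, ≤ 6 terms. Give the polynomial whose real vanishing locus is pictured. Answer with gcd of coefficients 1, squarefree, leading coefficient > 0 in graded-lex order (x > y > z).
(a) The degree is 2 — no degree-1 surface has this shape.
(b) Matching integer coefficients to the picture gives p.

2*x^2 + 3*x*z + 2*y^2 + 3*z^2 - 1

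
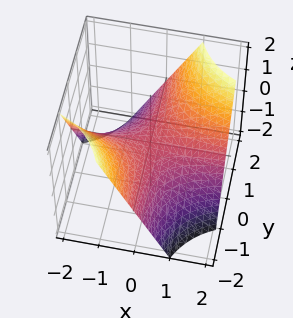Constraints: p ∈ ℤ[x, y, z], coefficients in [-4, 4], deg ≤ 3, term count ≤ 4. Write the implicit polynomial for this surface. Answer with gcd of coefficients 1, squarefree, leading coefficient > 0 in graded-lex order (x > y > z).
The degree is 2 — a saddle surface; a quadric.
From the axis intercepts and sections: the visible x-axis segment lies entirely on the surface; it meets the z-axis at z = 0 (among the integer gridlines).
Solving for integer coefficients yields p as stated.

x*y - z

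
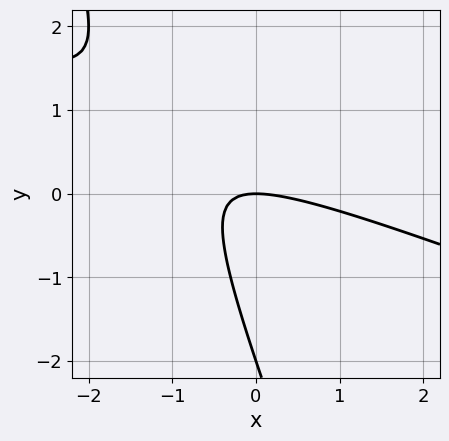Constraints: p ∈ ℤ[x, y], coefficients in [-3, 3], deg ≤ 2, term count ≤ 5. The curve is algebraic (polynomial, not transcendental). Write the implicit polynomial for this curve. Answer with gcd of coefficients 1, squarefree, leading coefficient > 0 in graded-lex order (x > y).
x^2 + 3*x*y + y^2 + 2*y

(a) deg p = 2. No degree-1 curve has this shape.
(b) Checking where it meets the axes: it meets the x-axis at x = 0 (among the integer gridlines); among the integer gridlines, it crosses the y-axis at y ∈ {-2, 0}.
(c) Together with the visible shape, these determine p as stated.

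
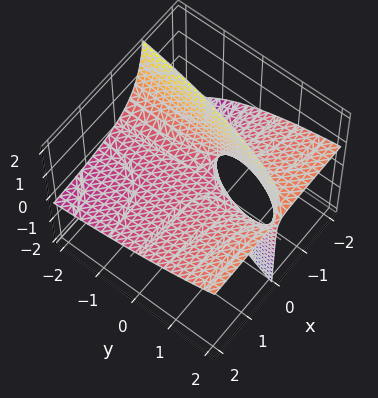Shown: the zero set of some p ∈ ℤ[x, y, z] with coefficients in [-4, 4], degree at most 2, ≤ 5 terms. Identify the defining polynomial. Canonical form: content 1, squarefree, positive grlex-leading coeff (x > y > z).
x*y - 3*x*z + y*z - 2*z

(a) Degree: a generic line meets the surface in up to 2 points, so deg p = 2.
(b) Against the integer gridlines: one z-axis crossing is at z = 0; every point of the x-axis in the box is on the surface.
(c) These observations pin down the coefficients. Check: (0, 1, 0) on the y-axis lies on the surface, and p(0, 1, 0) = 0. ✓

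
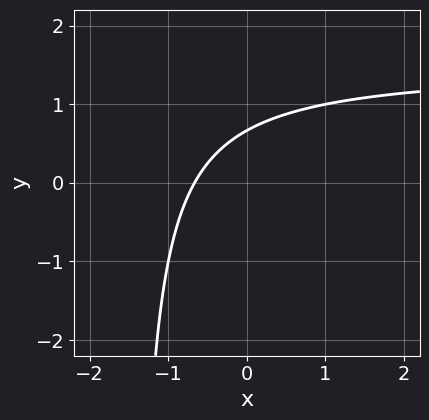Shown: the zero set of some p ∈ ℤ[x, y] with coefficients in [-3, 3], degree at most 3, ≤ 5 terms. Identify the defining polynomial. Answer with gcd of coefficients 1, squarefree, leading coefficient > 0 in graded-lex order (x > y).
2*x*y - 3*x + 3*y - 2

First, degree: a generic line meets the curve in up to 2 points, so deg p = 2.
Finally, putting this together gives p.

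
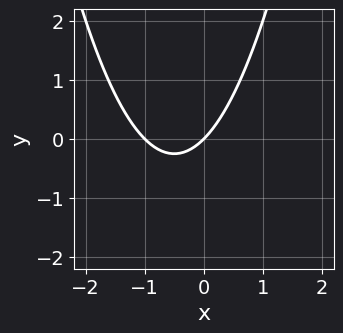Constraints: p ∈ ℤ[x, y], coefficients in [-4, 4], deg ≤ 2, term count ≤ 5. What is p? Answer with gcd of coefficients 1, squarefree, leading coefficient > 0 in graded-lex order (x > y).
1. Degree: a generic line meets the curve in up to 2 points, so deg p = 2.
2. Checking where it meets the axes: among the integer gridlines, it crosses the x-axis at x ∈ {-1, 0}; it crosses the y-axis at the gridline y = 0.
3. Assembling these constraints gives the stated polynomial.

x^2 + x - y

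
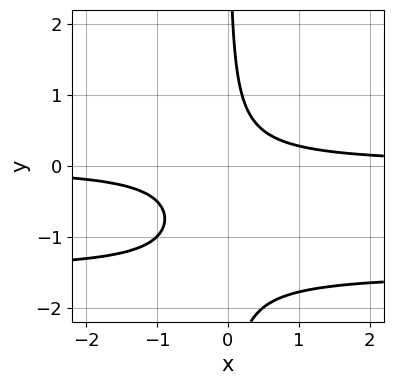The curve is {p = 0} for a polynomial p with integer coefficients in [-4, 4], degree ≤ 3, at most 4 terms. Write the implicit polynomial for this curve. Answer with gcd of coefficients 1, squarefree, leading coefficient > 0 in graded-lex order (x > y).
First, the degree is 3 — a generic line meets the curve in up to 3 points.
Then, observable constraints: no x-intercept at any integer in the box; the curve avoids every integer y-axis point in the box.
Finally, assembling these constraints gives the stated polynomial.

2*x*y^2 + 3*x*y - 1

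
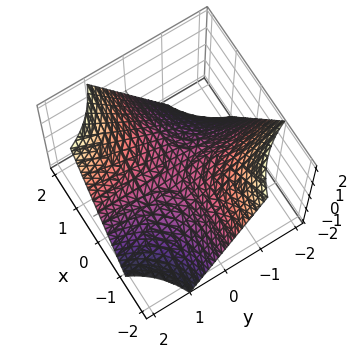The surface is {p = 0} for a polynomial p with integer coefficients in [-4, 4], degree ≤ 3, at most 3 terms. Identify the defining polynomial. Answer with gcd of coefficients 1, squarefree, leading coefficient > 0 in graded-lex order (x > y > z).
First, deg p = 2.
Next, checking where it meets the axes: the visible x-axis segment lies entirely on the surface; it crosses the z-axis at the gridline z = 0; every point of the y-axis in the box is on the surface.
Finally, solving for integer coefficients yields p as stated.

x*y - z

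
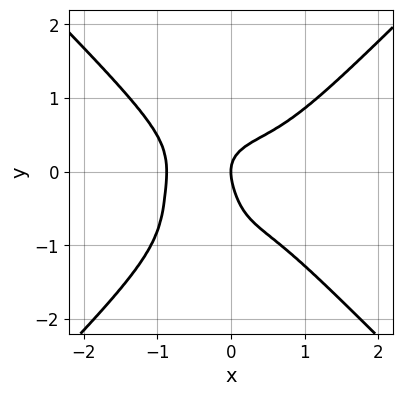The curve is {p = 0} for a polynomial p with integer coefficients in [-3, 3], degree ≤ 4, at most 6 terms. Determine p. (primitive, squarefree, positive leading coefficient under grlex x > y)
1. Degree: a generic line meets the curve in up to 4 points, so deg p = 4.
2. From the axis intercepts and sections: one x-axis crossing is at x = 0; it meets the y-axis at y = 0 (among the integer gridlines).
3. These observations pin down the coefficients.

3*x^4 - 3*y^4 - 3*y^3 - 2*y^2 + 2*x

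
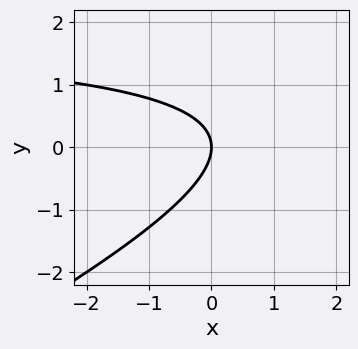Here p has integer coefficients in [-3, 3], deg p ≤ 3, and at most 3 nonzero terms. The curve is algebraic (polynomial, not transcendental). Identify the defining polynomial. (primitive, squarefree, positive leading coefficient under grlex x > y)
x*y - 2*y^2 - 2*x

First, degree: the shape is more complex than any degree-1 curve, so deg p = 2.
Next, from the visible intercepts: it meets the x-axis at x = 0 (among the integer gridlines); one y-axis crossing is at y = 0.
Finally, assembling these constraints gives the stated polynomial.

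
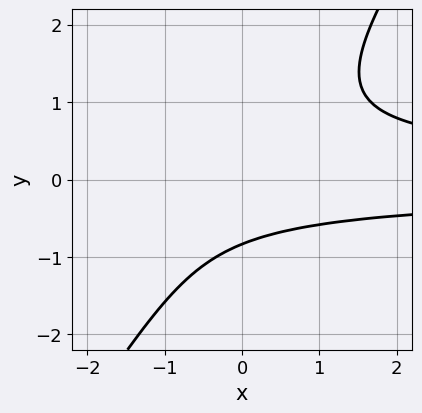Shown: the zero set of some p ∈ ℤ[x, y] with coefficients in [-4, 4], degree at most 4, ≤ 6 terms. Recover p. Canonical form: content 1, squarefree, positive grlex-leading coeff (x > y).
3*x*y^2 - 2*y^3 - y - 2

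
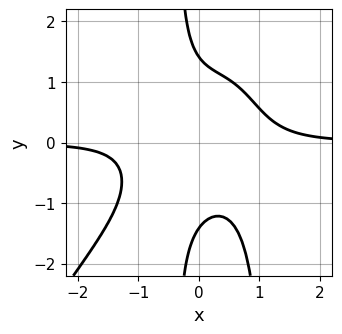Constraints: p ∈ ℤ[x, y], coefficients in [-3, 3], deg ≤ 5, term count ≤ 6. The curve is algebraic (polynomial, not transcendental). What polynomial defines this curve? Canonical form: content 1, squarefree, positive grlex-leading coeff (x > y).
First, degree: no degree-3 curve has this shape, so deg p = 4.
Then, checking where it meets the axes: it misses every integer gridline on the x-axis.
Finally, solving for integer coefficients yields p as stated.

3*x^3*y - 2*x^2*y^2 + 2*x*y^2 + y^2 - 2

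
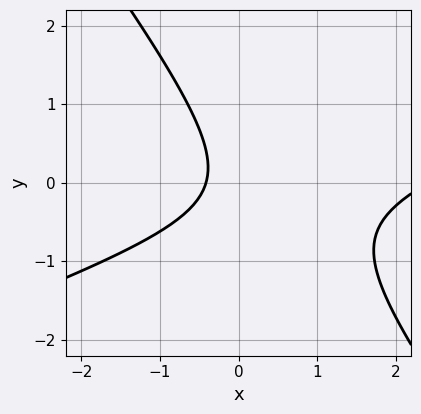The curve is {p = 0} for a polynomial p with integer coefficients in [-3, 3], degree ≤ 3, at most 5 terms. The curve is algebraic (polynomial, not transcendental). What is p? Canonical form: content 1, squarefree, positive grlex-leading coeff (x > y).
First, degree: the shape is more complex than any degree-1 curve, so deg p = 2.
Then, reading off the gridlines: it misses every integer gridline on the y-axis.
Finally, assembling these constraints gives the stated polynomial.

x^2 - 2*x*y - 2*y^2 - 2*x - 1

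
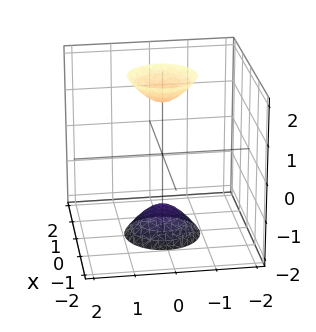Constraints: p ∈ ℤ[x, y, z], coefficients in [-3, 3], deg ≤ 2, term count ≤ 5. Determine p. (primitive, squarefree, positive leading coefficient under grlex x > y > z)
3*x^2 + 3*y^2 - z^2 + 2

1. The picture has 2 separate pieces.
2. The degree is 2 — two separate bowl-shaped sheets opening away from each other; a quadric.
3. Symmetries: it's symmetric under z → −z, forcing even powers of z; every cross-section ⟂ z is a circle, so x, y appear only via x² + y².
4. Reading off the gridlines: no x-intercept at any integer in the box; no y-intercept at any integer in the box; a circular section at z = 2 has radius between 0 and 1.
5. Assembling these constraints gives the stated polynomial.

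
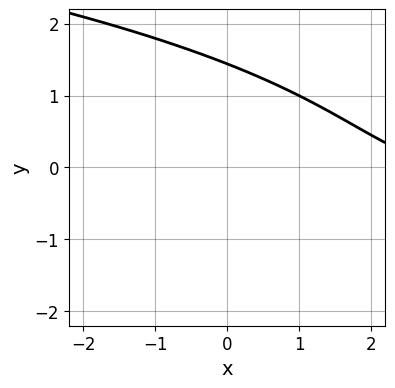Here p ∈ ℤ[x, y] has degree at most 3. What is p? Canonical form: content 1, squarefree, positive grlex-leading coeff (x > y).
First, the degree is 3 — a generic line meets the curve in up to 3 points.
Then, from the axis intercepts and sections: the curve avoids every integer x-axis point in the box.
Finally, putting this together gives p.

y^3 + x*y + x - 3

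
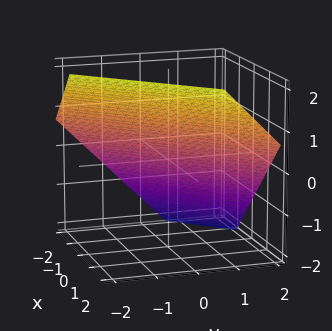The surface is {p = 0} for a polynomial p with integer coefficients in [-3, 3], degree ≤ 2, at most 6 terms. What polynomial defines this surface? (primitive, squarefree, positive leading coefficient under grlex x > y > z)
Degree: the surface is flat (a plane), so deg p = 1.
Solving for integer coefficients yields p as stated.

3*x - 3*y - 3*z + 2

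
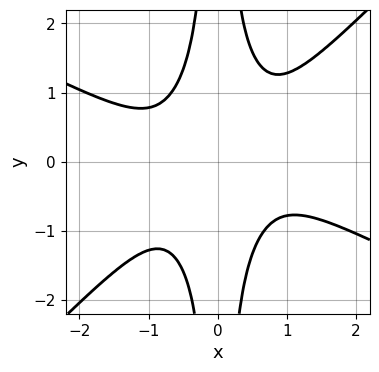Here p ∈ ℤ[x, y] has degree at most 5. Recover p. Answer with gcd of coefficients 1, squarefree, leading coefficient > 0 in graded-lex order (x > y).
x^4 + x^3*y - 2*x^2*y^2 + 1

First, the degree is 4 — the shape is more complex than any degree-3 curve.
Next, from the visible intercepts: no y-intercept at any integer in the box; the curve avoids every integer x-axis point in the box.
Finally, matching integer coefficients to the picture gives p.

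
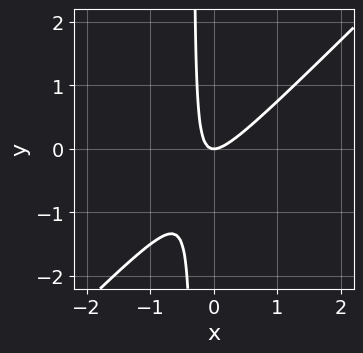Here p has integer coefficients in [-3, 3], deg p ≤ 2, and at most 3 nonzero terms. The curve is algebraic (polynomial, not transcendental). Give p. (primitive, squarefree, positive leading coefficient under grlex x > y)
deg p = 2.
From the visible intercepts: it meets the y-axis at y = 0 (among the integer gridlines); it meets the x-axis at x = 0 (among the integer gridlines).
These observations pin down the coefficients.

3*x^2 - 3*x*y - y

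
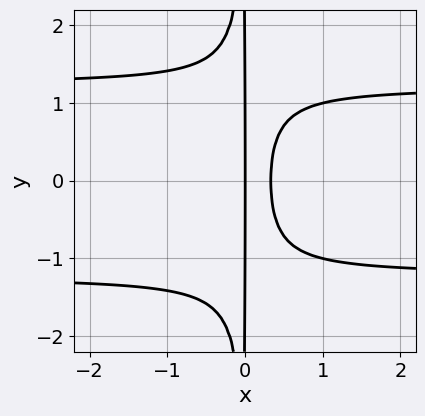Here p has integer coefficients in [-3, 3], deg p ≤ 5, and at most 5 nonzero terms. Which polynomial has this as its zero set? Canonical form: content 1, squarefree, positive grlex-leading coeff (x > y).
(a) Degree: a generic line meets the curve in up to 4 points, so deg p = 4.
(b) Symmetries: mirror symmetry y ↦ −y ⇒ only even powers of y.
(c) Checking where it meets the axes: one x-axis crossing is at x = 0; the visible y-axis segment lies entirely on the curve.
(d) These observations pin down the coefficients.

2*x^2*y^2 - 3*x^2 + x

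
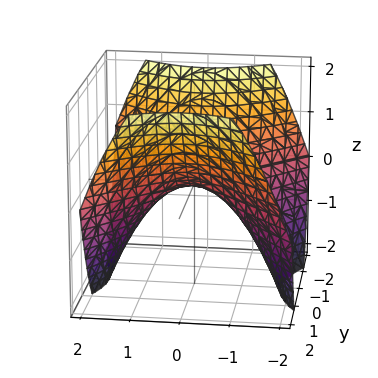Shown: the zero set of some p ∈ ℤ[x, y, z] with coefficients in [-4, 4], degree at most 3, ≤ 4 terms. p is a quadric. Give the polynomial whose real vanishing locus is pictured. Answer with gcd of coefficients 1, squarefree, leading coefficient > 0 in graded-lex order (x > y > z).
2*x^2 - 2*y^2 + 3*z

1. Degree: a hyperbolic paraboloid; a quadric, so deg p = 2.
2. Symmetries: mirror symmetry y ↦ −y ⇒ only even powers of y; mirror symmetry x ↦ −x ⇒ only even powers of x.
3. Against the integer gridlines: it crosses the y-axis at the gridline y = 0; it crosses the x-axis at the gridline x = 0; one z-axis crossing is at z = 0.
4. Together with the visible shape, these determine p as stated.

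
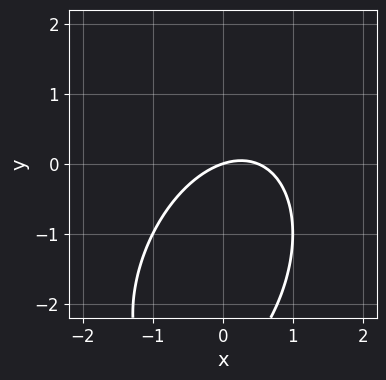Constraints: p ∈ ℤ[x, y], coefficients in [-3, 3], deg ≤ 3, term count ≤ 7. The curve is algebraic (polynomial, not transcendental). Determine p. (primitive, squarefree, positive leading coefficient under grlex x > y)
1. Degree: a generic line meets the curve in up to 2 points, so deg p = 2.
2. Checking where it meets the axes: one y-axis crossing is at y = 0; it crosses the x-axis at the gridline x = 0.
3. Solving for integer coefficients yields p as stated.

2*x^2 - x*y + y^2 - x + 3*y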